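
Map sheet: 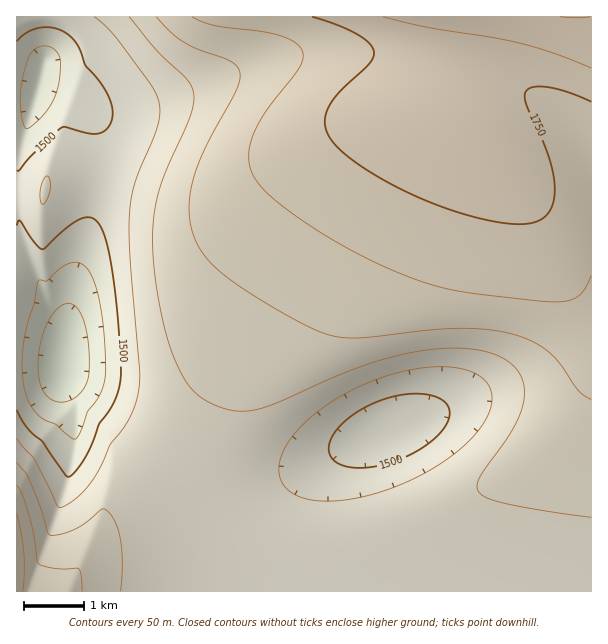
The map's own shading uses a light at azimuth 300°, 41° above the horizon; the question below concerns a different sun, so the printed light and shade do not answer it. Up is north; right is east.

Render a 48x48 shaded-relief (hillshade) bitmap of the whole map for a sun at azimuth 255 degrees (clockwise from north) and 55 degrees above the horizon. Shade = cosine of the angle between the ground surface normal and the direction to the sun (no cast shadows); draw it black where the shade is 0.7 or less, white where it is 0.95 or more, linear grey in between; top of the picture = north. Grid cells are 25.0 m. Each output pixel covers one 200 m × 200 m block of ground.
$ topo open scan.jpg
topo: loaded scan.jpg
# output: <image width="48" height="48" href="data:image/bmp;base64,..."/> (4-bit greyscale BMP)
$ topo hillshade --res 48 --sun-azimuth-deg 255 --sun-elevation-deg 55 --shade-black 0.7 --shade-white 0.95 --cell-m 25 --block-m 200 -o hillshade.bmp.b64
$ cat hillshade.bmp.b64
<image width="48" height="48" href="data:image/bmp;base64,Qk32BAAAAAAAAHYAAAAoAAAAMAAAADAAAAABAAQAAAAAAIAEAAATCwAAEwsAABAAAAAAAAAAAAAAABEREQAiIiIAMzMzAERERABVVVUAZmZmAHd3dwCIiIgAmZmZAKqqqgC7u7sAzMzMAN3d3QDu7u4A////ACRmVEVVZmd3d3d3d3d3d3d3d3d3d3d3dwJWZUVVZmd3d3d3d3d3d3d3d3d3d3d3dwFWZlVWZmd3d3d3d3d3d3d3d3d3d3d3dwA2dlVWZmd3d3d3d3d3eIiId3d3d3d3dwAmd2VmZmd3d3d3d3d3d4iIiId3d3d3dwAVeHZmZnd3d3d3d3d3d4iIiIiHd3d3dwAEeIdmZnd3d3d3d3d3d3iIiIiId3d3dwAEeZh2d3d3d3d2ZmZ3d3eIiIiIiHd3dwADeZh3d3d3d3dmZmZmd3eIiIiIiId3dwADeamHd3d3d3ZmZVZmZ3d4iIiIiIh3dwATaqqHd3d3d3ZmVVVmZ3d4iIiIiIiHdxETarqYh3d3d3ZlVVVWZ3eIiJmZiIiIdxEjarqYiId3d3dmVVVWZ3eIiZmZmYiIiBE0arqZmIiHd3dmVVVWZ3eIiZmZmZiIiAE0erqqmYiIh3d2ZVVWZ3eIiJmqqZmIiAE1eqq6qYiIiHd3ZlVVZneIiJmqqpmYiAE1iru7qZiIiIh3dmZVZmd4iJmqqqmZiAE1irzLupiIiIiHd3ZmZmd3iJmaqqqZiAE2i8zMupiIiIiIh3d2ZmZ3iImaqqqZiAE2m83cupmIiIiIiId3d2Z3eImZmqmZiAE2m83cupmIiIiIiIiHd3d3eIiZmZmZiBE2m83cupmIiIiIiIiIiHd3eIiImZmIiBI2i83cupmIiIiIiIiIiIiIiIiIiIiIhyI2iszMupmIiIiIiIiIiIiIiIiIiIiIdyJGiszMupmIiIiIiIiIiIiIiIiIiIiHdyNWirzMupmIiIiIiIiIiIiIiIiIiIh3djVmebzMuqmIiIiIiIiIiIiIiIiIiId3Zld2eavMuqmYiIiIiIiIiIiIiIiIiId3Znh1eKu7uqmYiIiIiIiIiIiIiIiIiHd3Zpl1aJq7uqmYiIiIiIiIiIiIiIiIiHd2Zap1Z5q7uqmZiIiIiIiIiIiIiIiIiHd2Vbp1Z4mruqmZiIiIiIiIiIiIiIiIh3dmVbp1ZomqqqqZmIiIiIiIiIiIiIiId3dlVbp1VniaqqqZmIiIiIiIiIiIiIiId3ZlVaqGVniaqqqpmYiIiIiIiIiIiIiHd2ZVVZmGVniJqqqpmZiIiIiIiIiIiIh3dmVVVZmGZneJqqqqmZmIiIiIiIiIiId3dmVVVYiXZneJmqqqmZmYiIiIiIiIiHd3ZlVVZniYd3iJmqqqmZmZiIiIiIiIh3d2ZVVWZ1eZh3iJmqqqmZmZmIiIiIiId3dmZVVneEaamIiZmqqqmZmZmIiIiIiHd3ZmZmZ3iDaaqIiZqqqqmZmZmIiIiIh3d2ZmZmd4mTWbqYmaqqqpmZmZmIiIiId3d2Zmd3iJmTWLupmqqqqZmZmZmYiIiIh3d3d3eIiZmTSLupmquqqZmZmZmZmIiIiIh3eIiImZmUWKupqru6qZmIiJmZmZmYiIiIiIiJmZmFaKqpqru7qpmIiJmZmZmZmZiIiIiZmIiGeJmaq7u7qpmIiImZmZmZmZmIiIiIiIiA=="/>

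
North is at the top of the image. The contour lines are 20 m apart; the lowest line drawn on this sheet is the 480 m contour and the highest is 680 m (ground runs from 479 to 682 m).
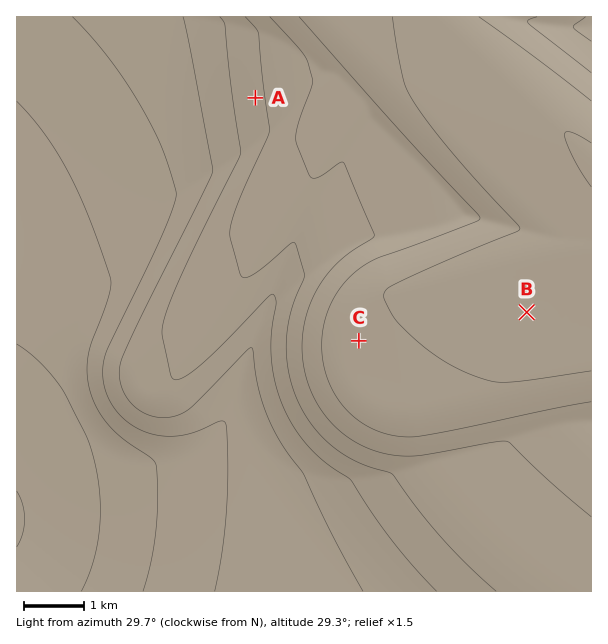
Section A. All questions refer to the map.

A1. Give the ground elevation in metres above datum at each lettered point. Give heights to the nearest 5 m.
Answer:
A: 595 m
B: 665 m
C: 655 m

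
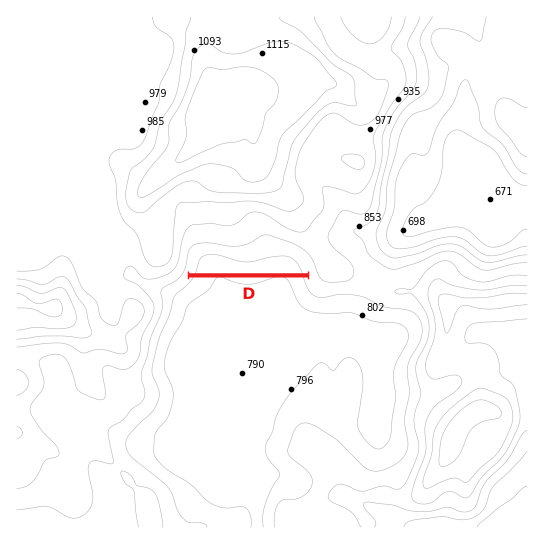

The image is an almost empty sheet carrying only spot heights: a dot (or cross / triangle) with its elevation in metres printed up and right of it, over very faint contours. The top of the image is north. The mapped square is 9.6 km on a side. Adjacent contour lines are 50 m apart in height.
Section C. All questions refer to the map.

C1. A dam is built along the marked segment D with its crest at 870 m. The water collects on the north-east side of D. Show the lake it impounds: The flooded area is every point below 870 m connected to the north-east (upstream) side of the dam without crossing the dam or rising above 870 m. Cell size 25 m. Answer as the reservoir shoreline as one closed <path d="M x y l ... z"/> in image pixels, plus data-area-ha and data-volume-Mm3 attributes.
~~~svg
<path d="M274 248l-12 1-12 6-16 0-20-6-9 0-7 3-3 3-4 18 117 0-3-8-10-12-8-4-12 0-1-1z" data-area-ha="84" data-volume-Mm3="24.63"/>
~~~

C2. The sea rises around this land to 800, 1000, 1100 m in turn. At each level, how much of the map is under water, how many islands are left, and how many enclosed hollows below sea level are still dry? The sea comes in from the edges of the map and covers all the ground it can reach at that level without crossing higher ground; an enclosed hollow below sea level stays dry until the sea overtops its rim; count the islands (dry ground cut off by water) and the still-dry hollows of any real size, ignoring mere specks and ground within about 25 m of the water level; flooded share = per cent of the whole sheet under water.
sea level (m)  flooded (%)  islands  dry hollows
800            23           0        0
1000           80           1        0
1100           93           1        0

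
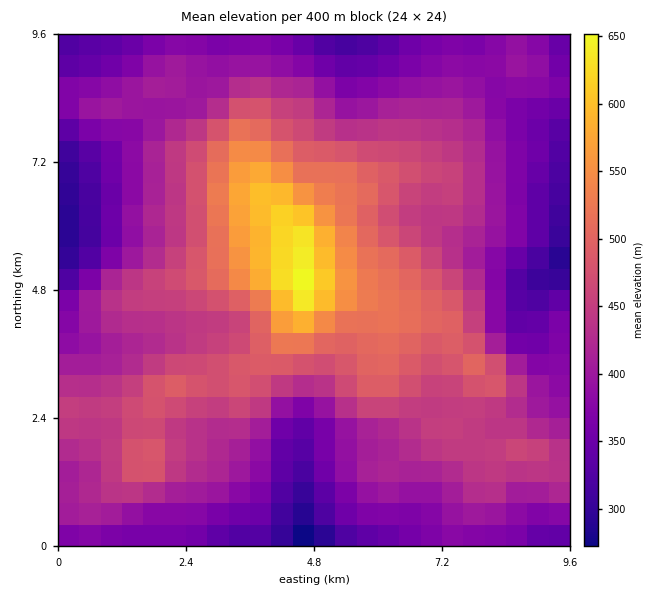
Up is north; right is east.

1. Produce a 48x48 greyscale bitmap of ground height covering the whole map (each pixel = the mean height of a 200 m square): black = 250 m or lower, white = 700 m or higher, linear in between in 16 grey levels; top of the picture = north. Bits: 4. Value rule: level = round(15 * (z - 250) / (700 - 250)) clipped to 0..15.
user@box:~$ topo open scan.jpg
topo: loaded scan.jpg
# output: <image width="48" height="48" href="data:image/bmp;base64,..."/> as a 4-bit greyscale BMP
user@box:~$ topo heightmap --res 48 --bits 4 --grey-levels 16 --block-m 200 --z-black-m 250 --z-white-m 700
<image width="48" height="48" href="data:image/bmp;base64,Qk32BAAAAAAAAHYAAAAoAAAAMAAAADAAAAABAAQAAAAAAIAEAAATCwAAEwsAABAAAAAAAAAAAAAAABEREQAiIiIAMzMzAERERABVVVUAZmZmAHd3dwCIiIgAmZmZAKqqqgC7u7sAzMzMAN3d3QDu7u4A////AEREREREREMzIiIhEBEiMzM0REREREQzM0RUREREREQzMzMhERIzMzNEREVEREQzM1VVVURERERDMzMiESM0RERERFVVVURERFZmZVVUREREREMyEiM0RERERFVVVVREVVZmZmZVVVVVREQyIiM0RVVURVVmZlVVVVVmZ3d2ZVVVVEQyIjNEVVVVVVZmZmVWZlVWZ3iHZmZlVUQyIjRFVWZVVWZmdmZmZlVmZ3iIdmZmVVQzIzRFVmZmZmZmd3d3ZmZmZ3iIdmZmVVQzIzRVVWZmZmZ3d3d3ZmZmZ3iHdmZmVVQzMzRFVVZmZ3d3d3d3ZmZmZ3d3dmZmZlVDMzRFVVZmd3d2Z3dmZXd2Z3d3dmZmZmVDM0RVZmZmd3d2ZmZlVXd3d3d3d3Zmd3ZUNEVWZ3dmZ3d3ZmZVVXd2d3eIh3d3d3ZVRFZnd3d3d3d3d2ZVVWZmZ3eIiId3iHdmZWZ3iIh3d3d3h3ZVVGZmZmd4iIh4iId3dmd4iIiHd3eIiHZVVFZVVmZ3eHd4iIiId3d4iIiId3iJh2VERFVVVWZmd3d3iIiIiIiIiIiIh4iIhlRERFVVVWZmZnd3eIiZmYiIiZmIiIiIZUQ0RERVVmZmZmd3d4maqZiImZmYiIiHVEM0RERVZmZmZmZnd4mruqmZmZmZiIiGVDMzRERVZmZmZnd3d4mrzLqZmZmZmIh2VDMzRERWZmd3d3d3iIm83cuqmZmZiIh2VDMzMzRVZnd3d3eIiZq83cuqmZmZiId2VDIiMzNFZnd3d4iJmqvN7du6mZmYiHdmVDIiIiI0VmZ3d4iZqrzN3cu6mZmYh3dlRDIiISIjRVZmd4iZq7zN3cuqmZmId3ZVRDMiERIjNEVWZ3iZq7vN3cuqmYiId2ZVVEMyIRIiNEVWZ3iJq7vN3cupmIh3dmZlVEQzIRIiNEVWZ3iJq7vN3LupmId3ZmZlVUQzIhIiNEVmZ3iZq7zN3LqZiId3ZmZmVUQzIhIiNEVmZ3iaq7zMy6qZiId3ZndmVUQzIhIiNEVWZ3iau8zMuqmZmId3d3dmVUQzIiIjNEVWZ3iau8y7qpmZmIh3d3dmVUQzIiIjNEVWZ3iaq7u6mZmZmIiHd3dmVUQzIiIjNEVWZ3iZq7upmZmZiIiHd3dmVURDMiIjNEVWZ3iJqqqZiIiIh3d3d3dmVURDMiIzNEVWZ3eJqqmYiIh3d3d3d2ZmVERDMiM0RERVZneImZmId3d2Z3d2ZmZmVERDMzNEVERVVmZ4iZiHd2ZmZmZmZmZlVEQzM0RVVVVVVVVniIh3d2VVVWZmZmZVVERDM0RVVVVVVVVWeId3dmVUVVVVVVVVREREQ0RVVVVVVVVVZ3ZmZlVERFVVVVVVRERERERERFVVVVVVVmZVVVREREREVVVUREVURDMzRERVVVVVVVVVVEQzM0RERFVERFVUQzMzM0RFVVVEVVVERDMzMzNERERERVVUQyMzMzREREREREREQzMiIzM0RERERFVUQyMzMzNEREREREREMyIiIjMzRERERFVEMw=="/>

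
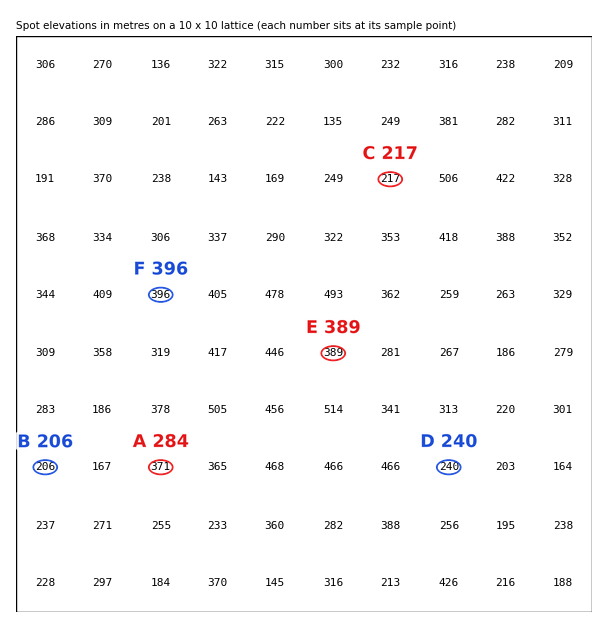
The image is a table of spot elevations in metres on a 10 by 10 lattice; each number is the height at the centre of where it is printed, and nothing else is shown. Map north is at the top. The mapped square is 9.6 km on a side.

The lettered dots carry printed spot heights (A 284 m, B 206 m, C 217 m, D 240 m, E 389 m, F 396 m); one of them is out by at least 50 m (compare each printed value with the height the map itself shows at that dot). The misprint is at A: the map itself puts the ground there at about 371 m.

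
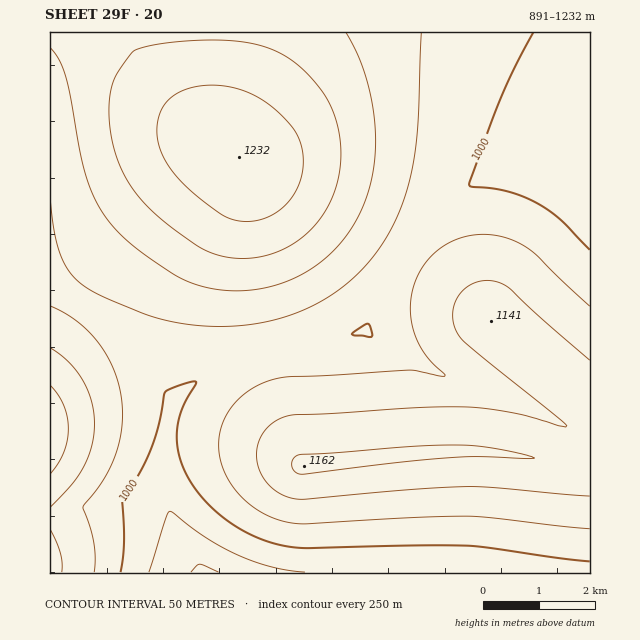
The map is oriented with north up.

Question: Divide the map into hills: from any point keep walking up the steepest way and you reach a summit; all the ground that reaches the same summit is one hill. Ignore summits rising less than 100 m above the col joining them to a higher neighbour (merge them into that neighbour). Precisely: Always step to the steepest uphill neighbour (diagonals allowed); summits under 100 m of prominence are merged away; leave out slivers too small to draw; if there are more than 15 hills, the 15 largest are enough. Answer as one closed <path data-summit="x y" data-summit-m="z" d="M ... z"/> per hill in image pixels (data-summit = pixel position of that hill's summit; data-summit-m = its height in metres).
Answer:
<path data-summit="239 157" data-summit-m="1232" d="M590 32l-540 0 0 261 28 16 29 20 40 39 27 33 20-18 35-20 42-13 40-5 48-13 7 0 12-35 32-56 23-27 16-16 14-10 17-8 15-4 27-2 34 9 34 20z"/><path data-summit="305 465" data-summit-m="1162" d="M522 174l-18 0-24 6-31 18-25 25-35 52-15 32-8 25-7 0-48 13-40 5-42 13-22 11-26 21-7 10-6 19-6 44 0 25 10 27 14 28 16 25 388-1 0-367-13-11-21-11z"/><path data-summit="50 431" data-summit-m="1180" d="M50 294l0 278 151 1-29-53-10-27 2-42 4-27 7-22-28-34-40-39-29-20z"/>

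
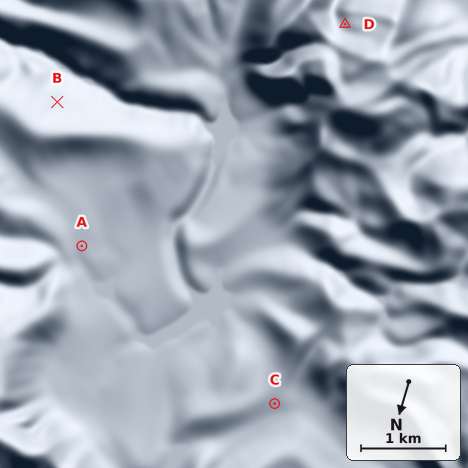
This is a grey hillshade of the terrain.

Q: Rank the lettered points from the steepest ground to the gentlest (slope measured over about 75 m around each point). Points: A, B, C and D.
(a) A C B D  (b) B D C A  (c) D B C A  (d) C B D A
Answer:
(c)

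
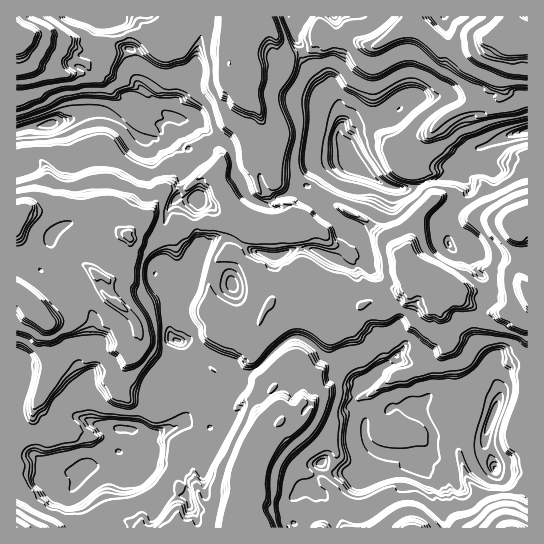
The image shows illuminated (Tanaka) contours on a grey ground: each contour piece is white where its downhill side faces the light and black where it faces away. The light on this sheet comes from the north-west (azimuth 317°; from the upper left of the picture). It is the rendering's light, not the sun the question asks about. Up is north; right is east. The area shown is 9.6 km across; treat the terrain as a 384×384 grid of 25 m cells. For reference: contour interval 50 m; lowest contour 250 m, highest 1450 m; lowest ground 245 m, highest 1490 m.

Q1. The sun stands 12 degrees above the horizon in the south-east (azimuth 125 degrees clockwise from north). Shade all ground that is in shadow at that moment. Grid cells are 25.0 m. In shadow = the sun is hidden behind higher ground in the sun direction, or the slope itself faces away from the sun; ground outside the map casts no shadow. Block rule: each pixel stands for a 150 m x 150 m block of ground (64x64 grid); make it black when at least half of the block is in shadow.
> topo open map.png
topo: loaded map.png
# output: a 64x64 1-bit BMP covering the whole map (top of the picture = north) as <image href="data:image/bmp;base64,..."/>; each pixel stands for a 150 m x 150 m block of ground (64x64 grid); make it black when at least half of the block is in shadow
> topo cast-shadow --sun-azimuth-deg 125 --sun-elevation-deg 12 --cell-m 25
<image width="64" height="64" href="data:image/bmp;base64,Qk0+AgAAAAAAAD4AAAAoAAAAQAAAAEAAAAABAAEAAAAAAAACAAATCwAAEwsAAAIAAAAAAAAA////AAAAAAAgAsDADPnH/nAH58Af/8/+b4f3wCD/n/+Px//gAf///h///+AQ/3/+D///4AD///wH///gAf///gD//+AH///+AH//8Ac///4AD//wAB/+fAAf//AAP/o4AB//+AA/4DgAH//4AH+AeAAf//yAfgB8wAB//gj4APzAAH//IGAA/MAQf//8MAD+4GA///A4AH7g4D//wD4AfuDgH/8AHgB+4Awf+wAHgD7gGA/xgAGIHIA4DwDgAJgMAHgfAGAAIAAAMgMAAAAAAAAgBgAAAIAAgAAOBgAAIBAAAB4GAAAgOQAAHhsAMaB/ACA/OAADAH4AQD84AAcAfgBAPzgAPwD/AMAfAIH/AfwAAA+D4/8f/AAAB4Pw/wf8CAADwAD/j/gMAAPAAP+P/AYMAAAB/x/4ABgAAAP/n/gAABfBx//P/IABn4fX/+f/x/+PjOf/9////IsMA//////j/hwH////////GA////7///+QA/7//P/P//AB/f/8/wf/8AH/////B//wAf/+///3/+AB//Af/+//wAD/8AA/h//AAP/4AAYD/4AA//4AAAE/4ADn/wAAAA/AAAP/AAAAD8AAgP4AAAAPwAGAGAAAAA/AAEAAAAAAD8AAwAAAAAEPwAAAEYAAAA/AGDgDwAA4D8A4fAfgQP4PwDj+D/Bj/4/Aff8f+A=="/>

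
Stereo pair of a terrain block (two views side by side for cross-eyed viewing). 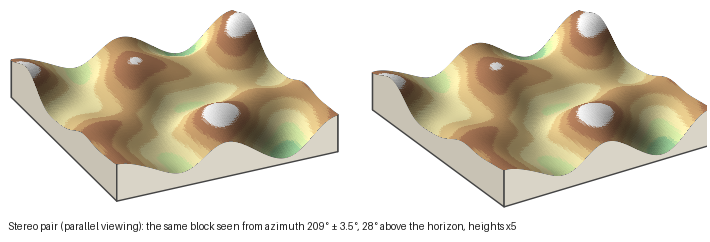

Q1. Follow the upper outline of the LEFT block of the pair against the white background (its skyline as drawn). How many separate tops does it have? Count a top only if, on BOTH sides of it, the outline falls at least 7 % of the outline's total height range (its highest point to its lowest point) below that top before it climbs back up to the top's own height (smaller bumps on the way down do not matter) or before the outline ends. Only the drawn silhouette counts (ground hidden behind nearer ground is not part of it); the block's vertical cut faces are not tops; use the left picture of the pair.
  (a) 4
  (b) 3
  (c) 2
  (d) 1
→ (c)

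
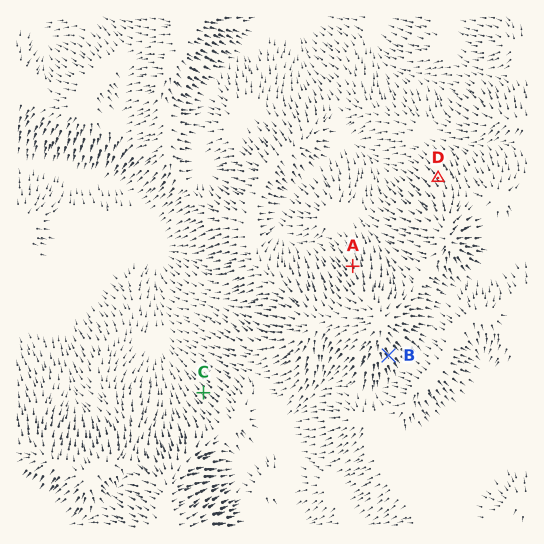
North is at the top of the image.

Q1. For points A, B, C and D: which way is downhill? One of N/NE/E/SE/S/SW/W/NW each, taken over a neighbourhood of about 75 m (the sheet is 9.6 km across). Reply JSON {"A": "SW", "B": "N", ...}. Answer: {"A": "NW", "B": "SE", "C": "NW", "D": "NW"}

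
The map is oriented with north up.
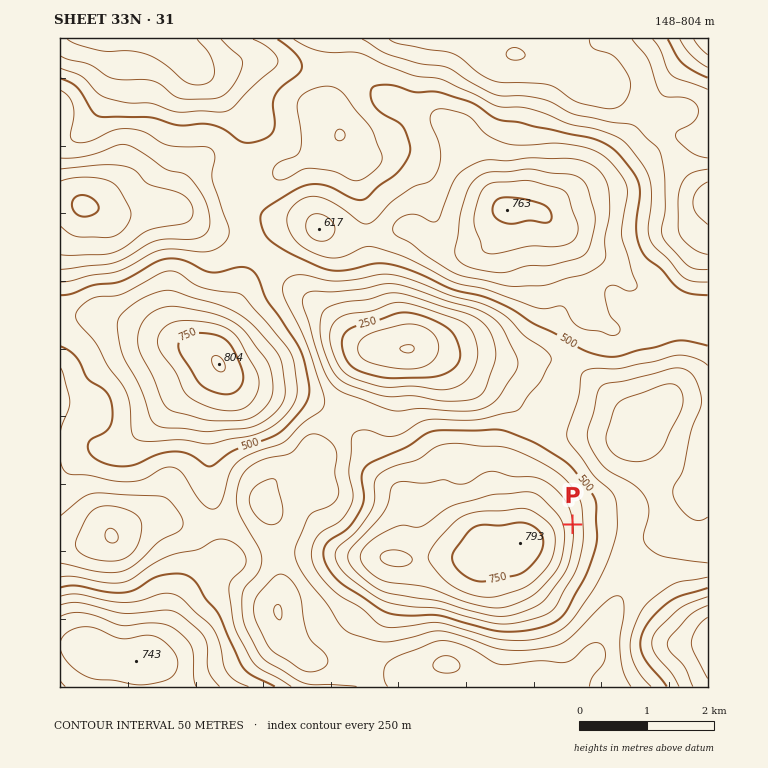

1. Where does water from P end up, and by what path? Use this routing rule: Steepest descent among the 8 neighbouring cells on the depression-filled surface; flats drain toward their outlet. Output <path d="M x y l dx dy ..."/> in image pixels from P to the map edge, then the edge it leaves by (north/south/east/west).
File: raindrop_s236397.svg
<path d="M572 524l87 0 11 12 2 0 9 5 5 0 1 2 4 0 1 2 16 0"/>
exit: east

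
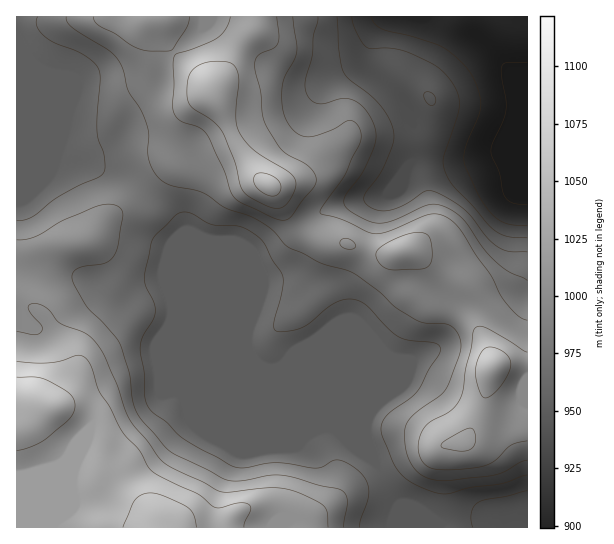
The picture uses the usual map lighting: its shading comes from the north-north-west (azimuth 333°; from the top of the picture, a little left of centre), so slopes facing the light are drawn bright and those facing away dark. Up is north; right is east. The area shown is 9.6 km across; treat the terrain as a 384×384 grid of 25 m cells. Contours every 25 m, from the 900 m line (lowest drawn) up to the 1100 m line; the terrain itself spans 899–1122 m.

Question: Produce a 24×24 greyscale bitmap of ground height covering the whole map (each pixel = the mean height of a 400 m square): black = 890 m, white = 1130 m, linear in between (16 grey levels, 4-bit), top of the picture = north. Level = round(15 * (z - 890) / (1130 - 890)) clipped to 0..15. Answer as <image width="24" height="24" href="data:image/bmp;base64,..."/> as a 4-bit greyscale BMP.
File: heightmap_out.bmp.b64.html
<image width="24" height="24" href="data:image/bmp;base64,Qk2WAQAAAAAAAHYAAAAoAAAAGAAAABgAAAABAAQAAAAAACABAAATCwAAEwsAABAAAAAAAAAAAAAAABEREQAiIiIAMzMzAERERABVVVUAZmZmAHd3dwCIiIgAmZmZAKqqqgC7u7sAzMzMAN3d3QDu7u4A////AMzM3e7cy7uodmZlVczMzd3Lu6qYdmd2ZczMzMuYiIh3domZh9zMzKh3ZmZ2Z5u7qe3My4dmZmZmZ5u7uu7cuXZmZmZmZ4mruu7cuGZmZmZmZnibyszMqGZmZmZmZmeLy6q7l2ZmZmZmZneKuqqpiHZmZndmZ4iaqaqYh3ZmZnd3eJmZmKmYh3ZmZnd4iZmZh5mZiHZmZniZqrqZdomamHZmZ4mamqqXVHiJmHd3iamYd4mFImd4iIiJrMqXVVZTEWZ3d4mazcuYZVUyEWZneJmazKqZdVQxEWZneJmrupiJhlVCEWZniJq8upd4dVVDEWZniZrNuodmVVVCEWZniZrMupdlRVQyEWd4mqqruqhlRDMhEWeJq7uqu6hkMiIhEQ=="/>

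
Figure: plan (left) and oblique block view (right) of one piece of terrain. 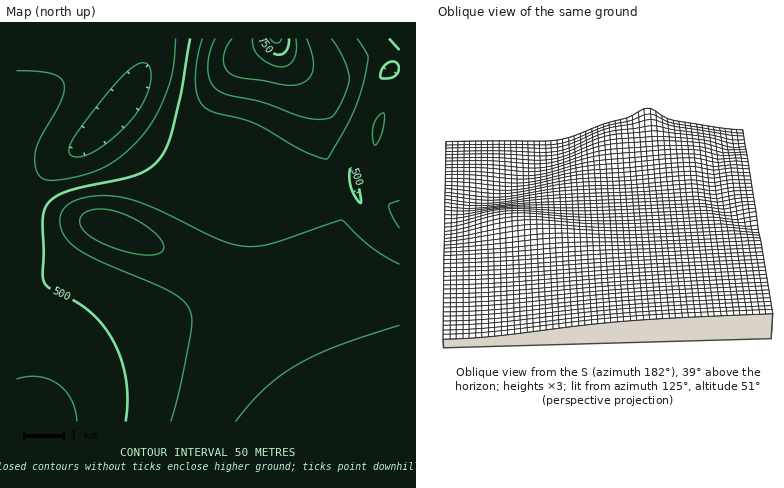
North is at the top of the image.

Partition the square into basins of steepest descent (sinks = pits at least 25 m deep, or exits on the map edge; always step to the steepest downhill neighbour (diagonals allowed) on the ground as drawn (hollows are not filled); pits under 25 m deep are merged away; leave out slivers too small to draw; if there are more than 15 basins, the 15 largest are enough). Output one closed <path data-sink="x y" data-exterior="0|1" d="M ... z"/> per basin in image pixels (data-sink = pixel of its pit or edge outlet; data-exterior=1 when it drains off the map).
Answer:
<path data-sink="118 110" data-exterior="0" d="M276 38l-260 0 0 248 28-6 8-4 16-14 26-34 6-3 12 3 90 40 44 30 21 22 21 28 17 30 21 44 74 0 0-6-9-32-61-186-4-28-3-60-8-20-31-34z"/><path data-sink="26 422" data-exterior="1" d="M104 225l-8 1-8 8-20 28-12 12-12 6-28 6 0 136 310 0-21-44-17-30-21-28-21-22-44-30-42-20z"/><path data-sink="354 186" data-exterior="0" d="M298 69l-1 1 18 20 8 20 3 60 7 40 37 108 30 97 0-197-13-22-10-28-2-26 4-20-39-18z"/><path data-sink="400 38" data-exterior="1" d="M400 38l-123 0 9 20 46 41 47 23-4 20 2 26 10 28 13 21z"/>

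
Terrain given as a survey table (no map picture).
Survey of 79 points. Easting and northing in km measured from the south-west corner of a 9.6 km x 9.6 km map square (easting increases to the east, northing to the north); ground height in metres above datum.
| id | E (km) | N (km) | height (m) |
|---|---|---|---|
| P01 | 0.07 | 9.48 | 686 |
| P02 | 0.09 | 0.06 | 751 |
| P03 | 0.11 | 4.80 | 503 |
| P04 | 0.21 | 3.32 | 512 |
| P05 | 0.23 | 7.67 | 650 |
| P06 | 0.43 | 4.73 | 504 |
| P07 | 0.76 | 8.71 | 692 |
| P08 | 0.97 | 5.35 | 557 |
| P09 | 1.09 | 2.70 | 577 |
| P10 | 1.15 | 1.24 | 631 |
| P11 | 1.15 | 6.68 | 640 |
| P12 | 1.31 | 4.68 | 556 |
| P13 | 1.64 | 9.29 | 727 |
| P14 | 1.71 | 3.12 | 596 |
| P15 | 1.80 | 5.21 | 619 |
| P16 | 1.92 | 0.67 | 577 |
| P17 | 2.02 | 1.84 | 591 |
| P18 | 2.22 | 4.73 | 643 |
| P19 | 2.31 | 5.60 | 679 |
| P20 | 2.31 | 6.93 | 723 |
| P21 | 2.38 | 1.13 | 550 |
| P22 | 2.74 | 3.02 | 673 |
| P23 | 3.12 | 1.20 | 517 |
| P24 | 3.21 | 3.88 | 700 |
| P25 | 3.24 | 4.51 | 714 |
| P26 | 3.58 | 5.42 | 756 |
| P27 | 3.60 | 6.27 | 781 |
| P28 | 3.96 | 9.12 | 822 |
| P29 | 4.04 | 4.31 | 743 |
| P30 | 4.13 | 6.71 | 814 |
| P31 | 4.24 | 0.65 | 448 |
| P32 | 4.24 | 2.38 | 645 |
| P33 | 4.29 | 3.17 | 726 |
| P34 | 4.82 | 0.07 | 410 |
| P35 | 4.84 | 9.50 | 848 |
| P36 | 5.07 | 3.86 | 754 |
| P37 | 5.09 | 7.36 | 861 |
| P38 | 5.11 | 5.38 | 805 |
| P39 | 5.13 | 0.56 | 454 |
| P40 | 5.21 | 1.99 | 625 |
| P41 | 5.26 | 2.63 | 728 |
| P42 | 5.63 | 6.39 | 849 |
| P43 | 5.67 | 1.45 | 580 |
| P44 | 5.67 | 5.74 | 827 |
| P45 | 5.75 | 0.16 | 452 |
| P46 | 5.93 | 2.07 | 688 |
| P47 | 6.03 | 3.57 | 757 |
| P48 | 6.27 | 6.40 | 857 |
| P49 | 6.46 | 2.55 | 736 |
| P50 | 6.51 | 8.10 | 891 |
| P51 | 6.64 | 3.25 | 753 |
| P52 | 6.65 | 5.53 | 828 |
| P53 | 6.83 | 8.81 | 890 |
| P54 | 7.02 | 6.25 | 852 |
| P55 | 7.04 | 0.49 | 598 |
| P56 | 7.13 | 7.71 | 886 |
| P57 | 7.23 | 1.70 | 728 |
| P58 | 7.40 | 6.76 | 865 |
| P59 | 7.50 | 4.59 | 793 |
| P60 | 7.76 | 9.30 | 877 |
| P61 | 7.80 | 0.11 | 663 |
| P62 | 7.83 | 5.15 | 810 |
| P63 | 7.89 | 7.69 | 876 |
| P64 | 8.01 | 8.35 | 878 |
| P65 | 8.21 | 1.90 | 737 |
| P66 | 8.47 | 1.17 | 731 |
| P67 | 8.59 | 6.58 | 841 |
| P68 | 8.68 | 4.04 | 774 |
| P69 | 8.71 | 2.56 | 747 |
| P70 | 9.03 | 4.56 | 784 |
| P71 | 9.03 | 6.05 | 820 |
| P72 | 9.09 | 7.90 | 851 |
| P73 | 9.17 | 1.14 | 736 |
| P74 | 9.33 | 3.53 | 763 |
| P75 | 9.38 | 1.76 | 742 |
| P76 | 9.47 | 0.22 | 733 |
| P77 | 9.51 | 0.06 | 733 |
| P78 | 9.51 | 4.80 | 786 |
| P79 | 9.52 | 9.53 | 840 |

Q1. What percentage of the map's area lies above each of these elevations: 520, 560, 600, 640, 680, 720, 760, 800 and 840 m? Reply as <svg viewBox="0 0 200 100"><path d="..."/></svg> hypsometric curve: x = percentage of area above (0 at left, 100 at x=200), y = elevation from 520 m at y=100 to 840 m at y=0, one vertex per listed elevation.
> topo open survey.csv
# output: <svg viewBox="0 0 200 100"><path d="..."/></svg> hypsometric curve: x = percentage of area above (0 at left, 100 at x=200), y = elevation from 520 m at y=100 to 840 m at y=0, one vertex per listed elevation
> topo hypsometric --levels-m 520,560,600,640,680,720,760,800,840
<svg viewBox="0 0 200 100"><path d="M187 100l-10-12-12-13-14-13-14-12-17-12-37-13-25-13-22-12"/></svg>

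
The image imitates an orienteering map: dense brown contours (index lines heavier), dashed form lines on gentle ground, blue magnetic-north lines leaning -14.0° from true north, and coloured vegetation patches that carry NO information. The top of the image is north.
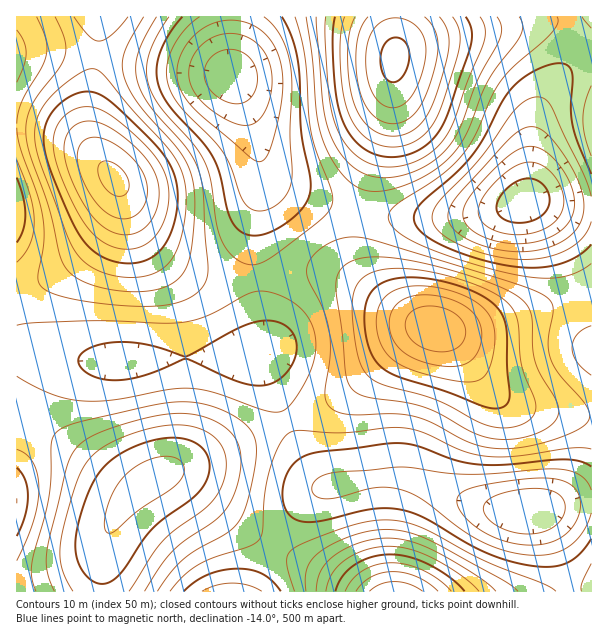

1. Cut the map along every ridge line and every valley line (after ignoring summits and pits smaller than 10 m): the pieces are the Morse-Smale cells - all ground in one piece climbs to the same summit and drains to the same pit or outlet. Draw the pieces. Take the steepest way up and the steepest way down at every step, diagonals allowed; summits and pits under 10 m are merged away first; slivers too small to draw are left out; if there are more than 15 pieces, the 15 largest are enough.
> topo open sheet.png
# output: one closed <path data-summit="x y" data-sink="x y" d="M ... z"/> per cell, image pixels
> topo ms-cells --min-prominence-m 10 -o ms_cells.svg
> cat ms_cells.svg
<path data-summit="114 179" data-sink="231 75" d="M230 16l-129 0-11 79-2 28 3 18 6 15 19 26 20 39 14 19 15 16 27 16 20 6 30 2 12-2-1-50 9-45 0-15-6-28-12-38-14-27z"/><path data-summit="395 59" data-sink="524 201" d="M591 16l-195 0 0 41-5 45-5 21-20 62-6 27 30 5 66 0 41-6 27-9 5-10 3-52 8-33 10-18 16-19 13-9 13-2z"/><path data-summit="435 327" data-sink="528 510" d="M437 328l-11 0-15 8-61 54-21 13-43 19 15 33 15 24 5 5 8 3 46-9 27 0 27 8 48 19 29 6 28 0 32-7 25-2 1-85-62-8-26-9-18-17-29-39-10-10z"/><path data-summit="395 591" data-sink="528 510" d="M402 478l-37 2-33 6-15 6-21 20-22 34 85 46 233-1-1-89-25 2-32 7-28 0-29-6-48-19z"/><path data-summit="395 59" data-sink="231 75" d="M395 16l-165 1 0 58 14 27 10 32 10 37 8 10 36 17 52 14 6-27 20-62 5-21 5-45z"/><path data-summit="152 479" data-sink="260 354" d="M30 352l-14 1 0 66 17 5 23 12 60 46 13 8 11-3 18-12 52-19 76-34-26-68-12 2-164 5z"/><path data-summit="114 179" data-sink="260 354" d="M119 187l-1 14-3 9-7 15-14 18-13 13-24 18-19 10-22 7 0 60 68 10 53 0 24-3 97-3 4-4 2-10-8-62-44-1-20-6-21-12-26-26z"/><path data-summit="435 327" data-sink="524 201" d="M534 200l-7 0-30 11-41 6-66 0-30-5-2 3-3 25 3 21 12 21 23 24 17 12 15 7 25 6 12 0 30-6 98-31 2-3 0-81z"/><path data-summit="435 327" data-sink="260 354" d="M326 272l-35 0-33 5-2 2 8 62-4 15 27 65 27-11 22-12 21-14 54-48 11-6 11-3-31-13-48-31z"/><path data-summit="152 479" data-sink="231 591" d="M173 474l-11 0-15 7-12 9-15 19-16 34-2 48 150 1 22-46-35-22-45-38z"/><path data-summit="152 479" data-sink="17 501" d="M20 420l-4 0 0 171 85 1 2-41 3-14 14-28 14-18-18-9-60-46-23-12z"/><path data-summit="114 179" data-sink="17 210" d="M29 126l-13 0 1 164 13-2 20-10 31-22 21-22 16-33 0-15-3-6-25-29-25-17z"/><path data-summit="435 327" data-sink="591 351" d="M591 292l-99 33-30 6-22-1 17 14 29 39 18 17 26 9 61 7z"/><path data-summit="152 479" data-sink="528 510" d="M287 422l-123 51 9 1 10 4 56 46 27 18 9 4 27-42 10-10 16-8-7-2-13-16z"/><path data-summit="114 179" data-sink="17 57" d="M99 16l-83 1 0 108 23 2 26 7 16 10 18 18 1-3-9-18-3-18 2-28 10-68z"/>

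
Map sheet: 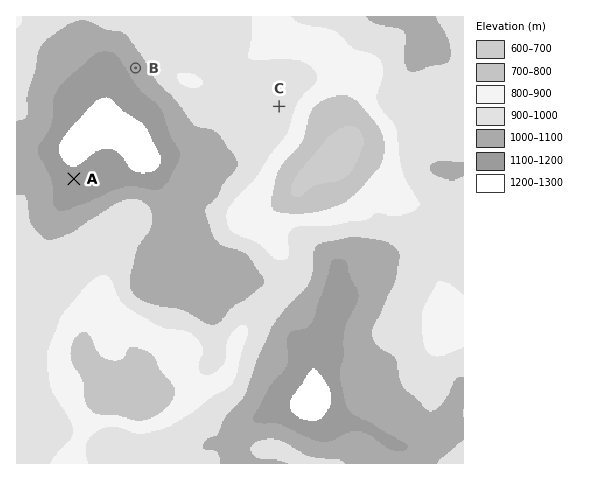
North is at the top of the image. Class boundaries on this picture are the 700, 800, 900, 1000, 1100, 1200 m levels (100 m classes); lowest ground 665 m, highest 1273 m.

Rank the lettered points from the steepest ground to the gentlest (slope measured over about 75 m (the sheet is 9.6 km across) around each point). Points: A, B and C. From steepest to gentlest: B A C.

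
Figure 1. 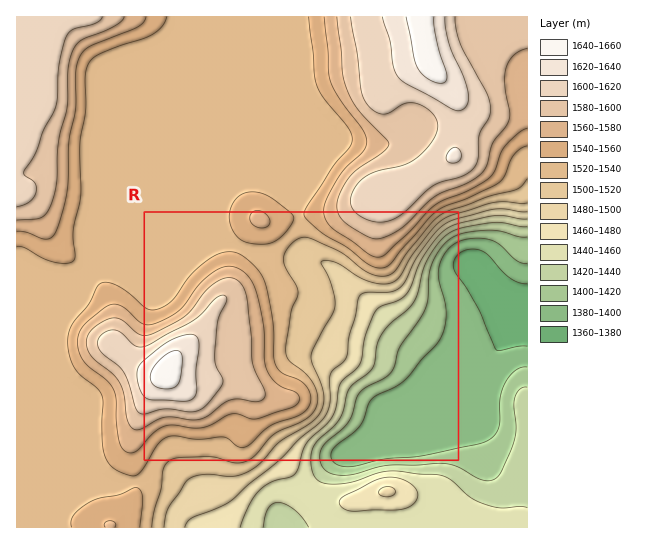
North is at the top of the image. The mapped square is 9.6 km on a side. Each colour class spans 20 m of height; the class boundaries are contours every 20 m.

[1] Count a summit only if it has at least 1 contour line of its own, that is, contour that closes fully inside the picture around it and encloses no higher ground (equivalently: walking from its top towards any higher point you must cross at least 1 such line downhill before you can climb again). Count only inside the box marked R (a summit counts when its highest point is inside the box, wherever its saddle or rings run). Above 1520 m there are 2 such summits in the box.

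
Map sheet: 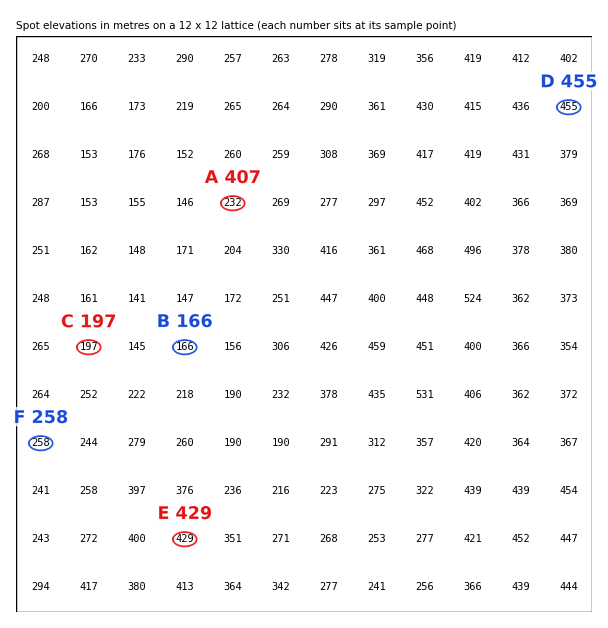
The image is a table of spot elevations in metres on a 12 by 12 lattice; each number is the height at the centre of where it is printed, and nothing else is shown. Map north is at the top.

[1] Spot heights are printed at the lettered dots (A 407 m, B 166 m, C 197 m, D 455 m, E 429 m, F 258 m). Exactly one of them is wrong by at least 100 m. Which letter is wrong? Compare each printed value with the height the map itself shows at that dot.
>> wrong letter A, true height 232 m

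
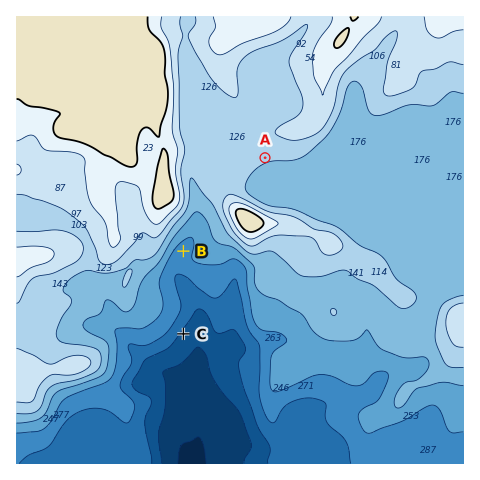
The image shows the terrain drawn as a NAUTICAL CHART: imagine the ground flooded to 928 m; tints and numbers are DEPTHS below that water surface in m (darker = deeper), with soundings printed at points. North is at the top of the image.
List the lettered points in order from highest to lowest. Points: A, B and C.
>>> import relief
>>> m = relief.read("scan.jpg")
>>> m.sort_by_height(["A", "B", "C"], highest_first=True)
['A', 'B', 'C']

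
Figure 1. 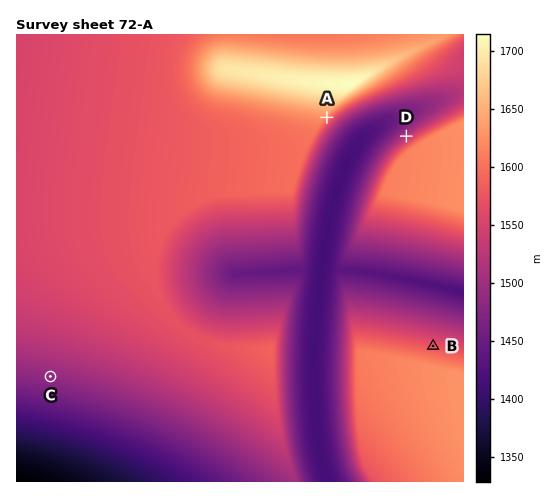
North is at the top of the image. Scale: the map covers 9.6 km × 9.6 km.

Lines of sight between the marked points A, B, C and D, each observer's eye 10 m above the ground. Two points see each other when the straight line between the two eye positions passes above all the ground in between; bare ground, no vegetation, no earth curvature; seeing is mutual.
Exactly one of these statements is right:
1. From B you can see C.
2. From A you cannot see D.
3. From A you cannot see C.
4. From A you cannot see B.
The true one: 3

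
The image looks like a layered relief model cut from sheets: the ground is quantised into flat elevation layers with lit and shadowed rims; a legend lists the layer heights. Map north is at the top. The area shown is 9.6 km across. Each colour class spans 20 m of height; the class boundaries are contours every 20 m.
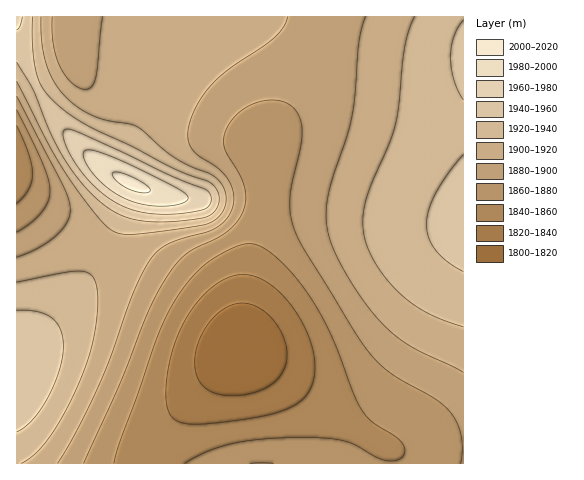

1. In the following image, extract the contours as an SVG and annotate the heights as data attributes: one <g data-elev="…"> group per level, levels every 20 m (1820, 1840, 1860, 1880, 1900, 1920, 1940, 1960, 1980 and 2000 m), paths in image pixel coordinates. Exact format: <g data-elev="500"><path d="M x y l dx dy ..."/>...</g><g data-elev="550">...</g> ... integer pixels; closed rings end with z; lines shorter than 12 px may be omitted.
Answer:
<g data-elev="1820"><path d="M221 395l-15-6-8-11-3-16 3-19 10-19 14-14 15-6 15 1 16 9 12 16 7 19 0 9-2 9-8 13-15 10-20 5z"/></g><g data-elev="1840"><path d="M187 424l-9-3-6-4-4-8-2-12 1-19 3-20 6-18 7-17 18-25 10-10 11-7 10-5 10-2 10 2 11 4 13 9 11 11 11 15 9 18 6 16 2 15-1 14-4 12-5 7-8 7-23 9-50 9-23 2z"/></g><g data-elev="1860"><path d="M114 463l6-21 37-105 10-22 11-20 18-22 18-15 27-13 8-1 8 1 10 5 13 11 26 30 13 20 11 22 23 59 8 16 11 14 28 18 4 6 1 7-2 4-5 3-10 1-12-4-22-13-13-4-26-2-36 0-29 2-23 5-23 8-19 10"/><path d="M17 125l12 29 4 20-4 15-12 15"/></g><g data-elev="1880"><path d="M84 463l36-80 29-72 17-33 9-13 9-9 10-7 32-17 10-9 7-10 3-12-1-12-5-14-16-28 0-9 3-11 8-10 10-9 13-6 14-2 12 2 8 4 6 8 3 10 0 19-9 42-2 17 2 20 8 20 55 90 18 25 20 18 46 27 13 12 6 11 3 12 1 14-1 12"/><path d="M274 463l-24 0"/><path d="M17 110l26 55 5 14 2 11-2 11-7 12-10 10-14 9"/></g><g data-elev="1900"><path d="M57 463l18-29 22-44 13-33 23-64 17-34 9-9 10-7 38-11 9-4 9-8 7-10 2-15-6-15-11-12-20-14-8-10-1-7 1-10 7-21 11-16 13-14 46-31 11-10 7-9 4-9"/><path d="M17 96l46 90 6 14 1 10-3 13-12 14-16 11-22 9"/><path d="M103 17l-7 60-4 10-7 2-7-1-7-5-11-17-7-23-1-26"/><path d="M366 17l-7 25-4 54-4 23-19 61-4 19-2 19 3 19 8 20 14 26 17 24 16 18 13 12 14 9 52 26"/></g><g data-elev="1920"><path d="M21 463l13-8 13-15 14-21 14-27 10-25 7-23 5-24 1-22-1-11-3-8-4-5-6-2-17 0-50 10"/><path d="M17 81l30 60 17 30 30 41 17 18 9 4 11 0 58-7 21-4 7-5 5-5 4-10 0-9-4-9-7-8-40-19-38-32-8-2-23-4-12-4-16-8-14-12-11-15-7-19-4-21-1-24"/><path d="M414 17l-5 14-4 17-6 57-3 19-6 19-23 54-4 19 1 16 4 16 7 15 11 16 13 14 13 11 15 9 36 14"/></g><g data-elev="1940"><path d="M17 432l8-5 8-8 15-22 12-28 3-23-3-17-8-11-14-6-21-2"/><path d="M463 155l-15 18-13 21-6 16-2 14 2 13 6 13 12 12 16 10"/><path d="M17 62l16 28 17 43 14 26 20 27 21 20 12 7 10 5 26 4 23-1 26-3 8-3 5-5 4-7 0-8-3-7-6-5-34-14-44-23-42-19-22-14-17-15-11-14-4-14-3-24 0-29"/><path d="M463 20l-9 16-3 21 3 23 9 20"/></g><g data-elev="1960"><path d="M153 214l25 0 25-4 7-6 1-8-3-4-4-3-33-13-93-44-9-3-5 1-1 8 7 16 11 18 14 15 14 11 14 8 14 5z"/><path d="M17 30l3-4 2-9"/></g><g data-elev="1980"><path d="M150 206l15 0 13-1 8-3 2-5-2-3-9-6-54-27-28-10-7-1-4 1-1 6 5 9 7 10 11 11 21 13z"/></g><g data-elev="2000"><path d="M142 193l6-1 2-3-6-6-13-7-13-4-5 1 1 5 7 7 11 5z"/></g>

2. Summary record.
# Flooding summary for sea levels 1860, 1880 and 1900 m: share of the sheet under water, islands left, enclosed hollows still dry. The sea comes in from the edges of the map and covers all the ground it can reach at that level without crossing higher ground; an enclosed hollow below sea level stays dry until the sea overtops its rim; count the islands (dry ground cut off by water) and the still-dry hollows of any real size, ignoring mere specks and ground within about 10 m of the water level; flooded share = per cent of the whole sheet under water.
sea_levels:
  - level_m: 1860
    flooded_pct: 18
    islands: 0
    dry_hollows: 0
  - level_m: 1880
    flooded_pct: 33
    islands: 0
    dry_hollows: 0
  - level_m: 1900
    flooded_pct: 51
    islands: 0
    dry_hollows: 0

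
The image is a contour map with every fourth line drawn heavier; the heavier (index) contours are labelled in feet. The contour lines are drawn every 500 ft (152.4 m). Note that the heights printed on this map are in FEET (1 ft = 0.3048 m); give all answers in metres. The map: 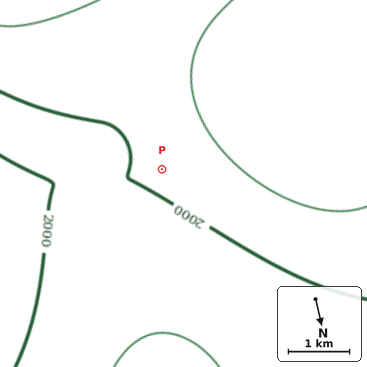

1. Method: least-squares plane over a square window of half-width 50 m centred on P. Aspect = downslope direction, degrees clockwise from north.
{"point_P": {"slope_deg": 6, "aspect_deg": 53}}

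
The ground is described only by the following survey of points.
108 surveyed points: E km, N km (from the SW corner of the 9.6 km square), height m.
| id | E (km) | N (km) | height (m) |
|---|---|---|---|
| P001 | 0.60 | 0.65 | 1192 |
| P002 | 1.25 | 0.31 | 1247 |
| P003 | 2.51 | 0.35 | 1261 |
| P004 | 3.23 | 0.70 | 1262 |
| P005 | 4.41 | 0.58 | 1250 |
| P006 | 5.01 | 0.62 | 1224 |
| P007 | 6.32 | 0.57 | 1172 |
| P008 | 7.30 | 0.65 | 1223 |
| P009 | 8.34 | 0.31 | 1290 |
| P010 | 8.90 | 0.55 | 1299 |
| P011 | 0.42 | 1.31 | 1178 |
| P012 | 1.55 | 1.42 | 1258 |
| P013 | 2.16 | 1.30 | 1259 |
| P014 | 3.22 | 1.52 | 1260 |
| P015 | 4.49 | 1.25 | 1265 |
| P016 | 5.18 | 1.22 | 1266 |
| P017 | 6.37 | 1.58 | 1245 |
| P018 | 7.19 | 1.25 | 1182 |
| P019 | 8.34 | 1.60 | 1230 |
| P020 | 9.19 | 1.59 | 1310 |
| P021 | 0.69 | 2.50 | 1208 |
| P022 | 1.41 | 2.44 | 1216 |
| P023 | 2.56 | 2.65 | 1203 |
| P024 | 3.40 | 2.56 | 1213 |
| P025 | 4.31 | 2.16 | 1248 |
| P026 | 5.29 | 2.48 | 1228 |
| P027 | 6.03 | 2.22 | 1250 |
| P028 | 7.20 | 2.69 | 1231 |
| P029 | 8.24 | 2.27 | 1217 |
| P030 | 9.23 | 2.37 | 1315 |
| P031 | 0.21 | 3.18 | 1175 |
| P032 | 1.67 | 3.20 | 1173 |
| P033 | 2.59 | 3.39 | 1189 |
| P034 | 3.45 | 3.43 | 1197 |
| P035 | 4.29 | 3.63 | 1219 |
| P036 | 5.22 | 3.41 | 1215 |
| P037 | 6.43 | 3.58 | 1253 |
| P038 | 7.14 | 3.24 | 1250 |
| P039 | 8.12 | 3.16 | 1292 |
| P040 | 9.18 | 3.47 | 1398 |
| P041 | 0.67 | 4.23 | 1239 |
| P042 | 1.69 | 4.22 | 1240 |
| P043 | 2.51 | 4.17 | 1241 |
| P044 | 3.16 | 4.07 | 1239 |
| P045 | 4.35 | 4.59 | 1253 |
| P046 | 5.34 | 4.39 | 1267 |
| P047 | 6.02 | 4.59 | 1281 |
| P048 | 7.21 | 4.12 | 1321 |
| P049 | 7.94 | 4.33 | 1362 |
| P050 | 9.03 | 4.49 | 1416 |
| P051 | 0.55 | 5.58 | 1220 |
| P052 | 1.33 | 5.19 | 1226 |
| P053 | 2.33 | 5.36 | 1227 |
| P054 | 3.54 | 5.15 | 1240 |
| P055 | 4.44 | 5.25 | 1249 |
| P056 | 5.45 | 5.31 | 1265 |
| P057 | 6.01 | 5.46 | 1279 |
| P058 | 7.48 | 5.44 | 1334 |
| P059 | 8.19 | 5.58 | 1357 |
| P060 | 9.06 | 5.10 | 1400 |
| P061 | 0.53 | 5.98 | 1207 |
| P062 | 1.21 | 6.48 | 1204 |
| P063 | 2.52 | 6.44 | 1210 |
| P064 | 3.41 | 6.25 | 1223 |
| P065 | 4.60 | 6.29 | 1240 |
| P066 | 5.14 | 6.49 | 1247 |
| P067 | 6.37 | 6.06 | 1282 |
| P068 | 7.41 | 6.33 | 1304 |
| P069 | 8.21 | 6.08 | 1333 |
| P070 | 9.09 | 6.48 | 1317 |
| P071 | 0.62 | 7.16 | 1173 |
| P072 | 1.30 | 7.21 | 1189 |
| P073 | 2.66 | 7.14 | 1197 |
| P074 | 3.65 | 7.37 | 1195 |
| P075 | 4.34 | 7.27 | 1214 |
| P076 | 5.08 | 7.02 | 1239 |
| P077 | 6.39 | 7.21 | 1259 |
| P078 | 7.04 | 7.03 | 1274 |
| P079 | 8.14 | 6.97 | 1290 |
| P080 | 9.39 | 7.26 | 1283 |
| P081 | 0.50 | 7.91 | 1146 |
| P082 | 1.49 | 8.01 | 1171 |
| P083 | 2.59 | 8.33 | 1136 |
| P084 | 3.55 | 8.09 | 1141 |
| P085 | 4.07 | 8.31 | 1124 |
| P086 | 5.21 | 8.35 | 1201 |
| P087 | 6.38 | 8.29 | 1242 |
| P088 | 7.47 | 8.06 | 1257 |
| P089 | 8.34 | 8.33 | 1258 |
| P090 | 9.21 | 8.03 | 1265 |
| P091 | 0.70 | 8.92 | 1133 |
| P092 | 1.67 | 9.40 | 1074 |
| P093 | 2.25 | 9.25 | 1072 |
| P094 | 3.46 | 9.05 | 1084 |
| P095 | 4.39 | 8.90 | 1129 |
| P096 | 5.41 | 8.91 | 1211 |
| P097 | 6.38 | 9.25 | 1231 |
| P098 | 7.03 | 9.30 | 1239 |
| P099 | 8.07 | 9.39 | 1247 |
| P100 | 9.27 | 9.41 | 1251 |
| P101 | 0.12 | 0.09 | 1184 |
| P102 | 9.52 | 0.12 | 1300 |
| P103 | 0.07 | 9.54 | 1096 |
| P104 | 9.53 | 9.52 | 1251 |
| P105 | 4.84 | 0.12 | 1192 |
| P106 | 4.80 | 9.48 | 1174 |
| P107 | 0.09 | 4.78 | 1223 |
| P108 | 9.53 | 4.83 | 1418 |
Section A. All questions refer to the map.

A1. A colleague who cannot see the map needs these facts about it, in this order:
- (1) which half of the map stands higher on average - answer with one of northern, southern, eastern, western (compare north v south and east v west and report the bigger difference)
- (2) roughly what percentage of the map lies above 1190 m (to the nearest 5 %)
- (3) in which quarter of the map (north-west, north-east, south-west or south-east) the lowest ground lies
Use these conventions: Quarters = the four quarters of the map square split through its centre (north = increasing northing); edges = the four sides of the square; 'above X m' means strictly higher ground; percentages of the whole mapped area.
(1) On average the eastern half of the map is the higher ground.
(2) Ground above 1190 m makes up about 80 % of the sheet.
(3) The lowest point lies in the north-west quarter of the map.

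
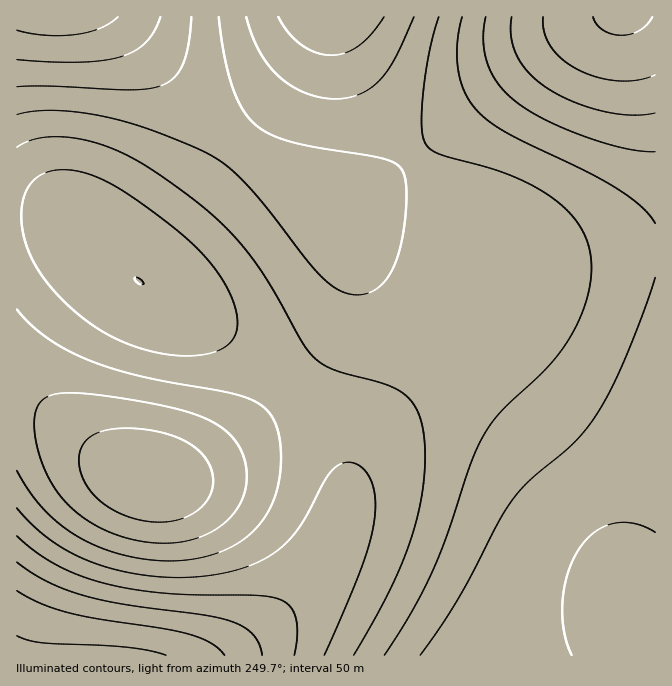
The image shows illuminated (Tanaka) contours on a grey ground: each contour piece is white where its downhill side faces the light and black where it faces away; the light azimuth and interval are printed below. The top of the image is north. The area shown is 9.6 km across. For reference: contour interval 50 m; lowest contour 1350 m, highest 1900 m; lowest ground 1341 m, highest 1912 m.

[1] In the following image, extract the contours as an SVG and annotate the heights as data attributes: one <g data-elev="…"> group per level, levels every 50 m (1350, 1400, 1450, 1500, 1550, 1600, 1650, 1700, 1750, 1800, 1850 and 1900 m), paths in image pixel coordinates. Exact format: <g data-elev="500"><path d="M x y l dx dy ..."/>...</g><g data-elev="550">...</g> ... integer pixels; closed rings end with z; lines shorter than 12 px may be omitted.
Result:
<g data-elev="1350"><path d="M652 17l-5 8-7 5-8 4-10 1-10-1-9-4-6-5-4-8"/></g><g data-elev="1400"><path d="M655 75l-16 5-20 1-20-3-20-8-16-10-12-13-7-15-1-15"/></g><g data-elev="1450"><path d="M655 113l-23 2-28-4-30-9-27-14-19-15-11-17-6-19 1-20"/><path d="M118 17l-18 11-25 7-30 0-28-5"/></g><g data-elev="1500"><path d="M655 152l-31-4-40-12-40-17-29-18-17-18-11-20-4-23 3-23"/><path d="M160 17l-6 15-9 11-11 9-14 5-18 4-24 1-61-2"/></g><g data-elev="1550"><path d="M420 655l37-55 41-78 14-21 18-21 45-38 12-14 12-17 13-23 14-31 18-45 11-34"/><path d="M655 532l-20-8-11-2-10 1-10 4-9 5-8 7-8 9-11 26-6 28 2 28 8 25"/><path d="M152 522l-18-4-19-7-15-10-11-13-8-15-2-15 3-11 8-10 10-5 15-3 19-1 20 3 17 4 14 6 12 8 9 9 6 12 1 12-2 11-6 10-10 9-13 7-15 3z"/><path d="M655 223l-13-16-25-19-30-16-79-39-18-11-13-12-12-18-7-22-1-27 5-26"/><path d="M191 17l-2 27-6 19-8 14-13 8-13 4-17 1-82-4-33 1"/></g><g data-elev="1600"><path d="M384 655l29-45 20-40 15-36 22-69 12-27 17-25 46-43 20-25 10-17 7-16 6-19 3-16 0-22-6-20-11-18-16-15-18-12-22-12-26-9-52-15-8-4-7-7-2-8-1-10 1-33 7-42 9-33"/><path d="M145 542l-27-6-24-12-22-16-16-18-14-27-7-28-1-13 2-10 3-9 5-5 14-4 22-1 42 5 46 9 24 6 18 8 15 9 11 12 9 18 2 20-5 20-11 17-17 13-20 9-24 4z"/><path d="M219 17l5 38 8 32 11 23 13 15 14 9 17 7 27 6 69 11 12 5 7 7 4 12 0 16-1 24-4 23-5 15-6 14-7 9-9 8-10 3-12 0-12-3-12-8-18-19-43-56-22-25-20-18-21-13-57-24-47-12-25-4-21-2-20 1-17 4"/></g><g data-elev="1650"><path d="M354 655l25-43 17-35 13-32 9-31 6-34 1-32-4-26-7-18-9-9-11-7-16-6-43-12-11-5-9-6-13-17-38-67-25-33-17-18-18-17-52-37-20-12-18-9-19-6-18-5-19-1-16 1-14 3-11 6"/><path d="M17 309l14 16 17 14 20 12 25 11 52 15 89 17 23 8 10 8 8 12 4 15 2 20-2 21-5 20-8 17-12 15-14 12-18 9-20 6-23 4-25-1-26-4-24-7-23-11-19-12-17-16-15-18-13-21"/><path d="M246 17l6 18 7 15 8 13 11 13 14 10 13 7 15 4 15 2 13-1 12-4 10-6 10-8 15-22 19-41"/></g><g data-elev="1700"><path d="M324 655l36-84 8-24 6-22 1-22-2-16-6-14-10-9-7-2-6 1-12 8-8 12-24 44-11 13-12 11-13 8-17 8-18 5-20 4-27 2-28-2-30-5-27-7-23-10-21-12-19-15-17-19"/><path d="M173 355l22 1 19-4 13-7 8-10 2-13-3-17-7-18-14-20-17-20-23-20-39-29-27-16-20-9-20-3-17 1-13 7-8 7-5 12-2 11 0 15 2 15 5 15 8 15 10 14 26 28 31 22 33 15z"/><path d="M278 17l10 16 14 12 15 8 15 2 13-2 13-7 14-13 12-16"/></g><g data-elev="1750"><path d="M294 655l3-20-1-17-6-11-10-7-23-5-93-2-29-3-27-6-26-8-24-10-21-13-20-17"/><path d="M138 283l4 2 2-2-4-4-5-2 0 3z"/></g><g data-elev="1800"><path d="M262 655l-3-11-5-9-9-7-11-6-25-6-82-11-42-9-37-14-16-9-15-11"/></g><g data-elev="1850"><path d="M225 655l-13-11-20-9-25-6-67-10-30-6-28-9-25-13"/></g><g data-elev="1900"><path d="M166 655l-19-5-23-3-84-4-13-3-10-4"/></g>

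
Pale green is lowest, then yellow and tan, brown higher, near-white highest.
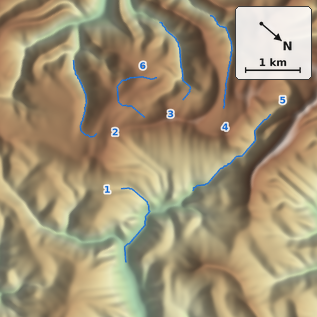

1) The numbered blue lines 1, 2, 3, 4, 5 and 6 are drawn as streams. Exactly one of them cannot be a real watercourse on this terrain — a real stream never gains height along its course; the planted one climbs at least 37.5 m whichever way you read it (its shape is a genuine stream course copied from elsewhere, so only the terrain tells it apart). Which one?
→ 6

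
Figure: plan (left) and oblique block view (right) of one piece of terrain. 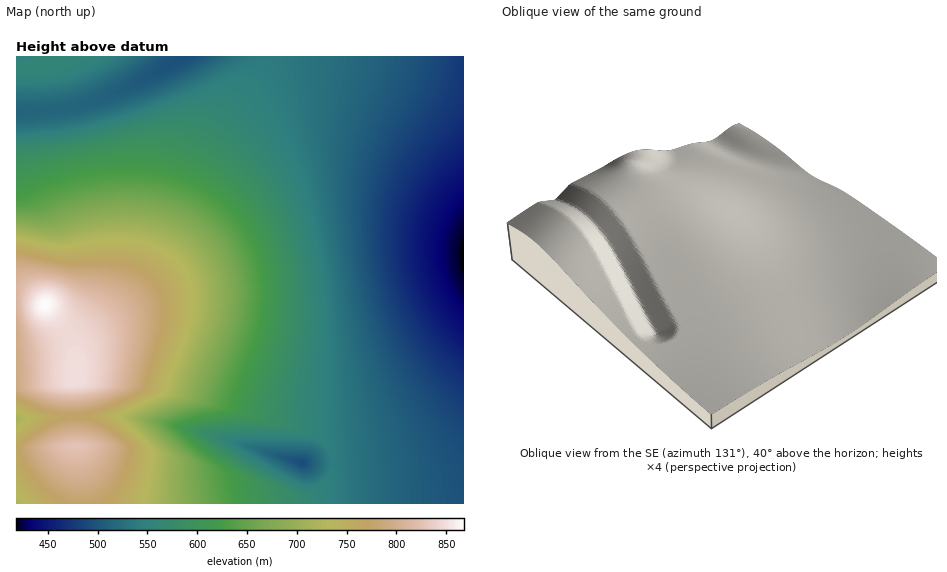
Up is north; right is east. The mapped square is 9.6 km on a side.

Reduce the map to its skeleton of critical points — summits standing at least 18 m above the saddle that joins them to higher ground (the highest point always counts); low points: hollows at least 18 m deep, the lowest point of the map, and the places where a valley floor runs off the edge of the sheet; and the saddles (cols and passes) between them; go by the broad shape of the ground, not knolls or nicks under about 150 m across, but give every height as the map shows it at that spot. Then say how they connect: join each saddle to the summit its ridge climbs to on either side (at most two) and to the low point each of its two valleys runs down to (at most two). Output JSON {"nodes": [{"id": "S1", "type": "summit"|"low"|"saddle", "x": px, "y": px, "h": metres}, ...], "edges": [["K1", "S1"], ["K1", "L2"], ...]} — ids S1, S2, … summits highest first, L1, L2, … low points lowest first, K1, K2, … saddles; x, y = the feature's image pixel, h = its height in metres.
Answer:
{"nodes": [
{"id": "S1", "type": "summit", "x": 45, "y": 305, "h": 868},
{"id": "S2", "type": "summit", "x": 75, "y": 446, "h": 827},
{"id": "S3", "type": "summit", "x": 50, "y": 60, "h": 559},
{"id": "L1", "type": "low", "x": 463, "y": 256, "h": 418},
{"id": "L2", "type": "low", "x": 301, "y": 463, "h": 491},
{"id": "L3", "type": "low", "x": 183, "y": 57, "h": 493},
{"id": "L4", "type": "low", "x": 17, "y": 419, "h": 713},
{"id": "L5", "type": "low", "x": 17, "y": 503, "h": 724},
{"id": "K1", "type": "saddle", "x": 67, "y": 334, "h": 846},
{"id": "K2", "type": "saddle", "x": 74, "y": 416, "h": 771},
{"id": "K3", "type": "saddle", "x": 17, "y": 450, "h": 769},
{"id": "K4", "type": "saddle", "x": 333, "y": 460, "h": 542},
{"id": "K5", "type": "saddle", "x": 53, "y": 109, "h": 516}],
"edges": [["K1", "S1"], ["K1", "L3"], ["K1", "L4"], ["K2", "S1"], ["K2", "S2"], ["K2", "L2"], ["K2", "L4"], ["K3", "S2"], ["K3", "L4"], ["K3", "L5"], ["K4", "S1"], ["K4", "S2"], ["K4", "L1"], ["K4", "L2"], ["K5", "S1"], ["K5", "S3"], ["K5", "L3"]]}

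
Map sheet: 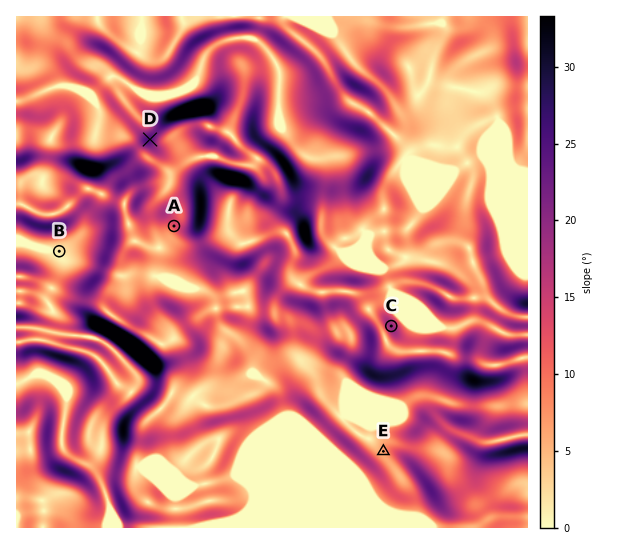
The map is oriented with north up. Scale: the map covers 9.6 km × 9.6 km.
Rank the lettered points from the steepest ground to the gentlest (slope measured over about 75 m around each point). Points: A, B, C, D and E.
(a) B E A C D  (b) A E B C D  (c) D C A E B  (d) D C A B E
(c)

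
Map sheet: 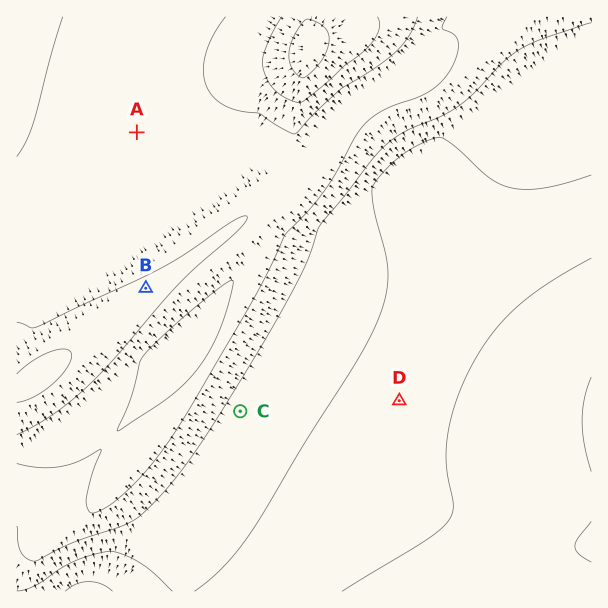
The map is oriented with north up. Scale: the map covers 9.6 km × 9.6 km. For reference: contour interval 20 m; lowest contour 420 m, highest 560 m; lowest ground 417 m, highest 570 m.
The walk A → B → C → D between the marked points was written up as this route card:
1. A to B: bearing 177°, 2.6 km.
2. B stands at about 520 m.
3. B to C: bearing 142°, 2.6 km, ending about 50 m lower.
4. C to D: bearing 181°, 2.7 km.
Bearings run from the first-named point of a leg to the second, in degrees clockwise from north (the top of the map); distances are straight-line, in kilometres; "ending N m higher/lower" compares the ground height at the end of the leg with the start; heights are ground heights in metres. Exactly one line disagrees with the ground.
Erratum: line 4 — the bearing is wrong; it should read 86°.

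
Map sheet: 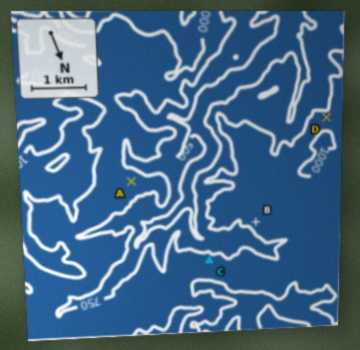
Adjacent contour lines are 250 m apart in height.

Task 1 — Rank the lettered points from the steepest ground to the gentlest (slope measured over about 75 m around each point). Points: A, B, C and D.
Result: D C B A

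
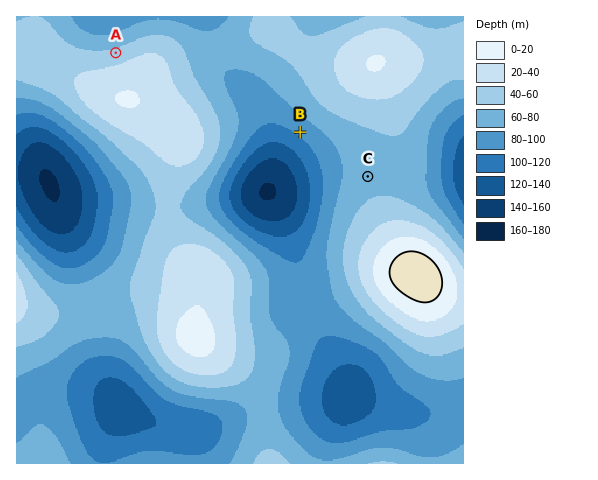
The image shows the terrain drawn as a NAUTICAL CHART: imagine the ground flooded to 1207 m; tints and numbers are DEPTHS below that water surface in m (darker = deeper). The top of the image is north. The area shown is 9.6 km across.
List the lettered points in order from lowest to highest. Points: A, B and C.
B C A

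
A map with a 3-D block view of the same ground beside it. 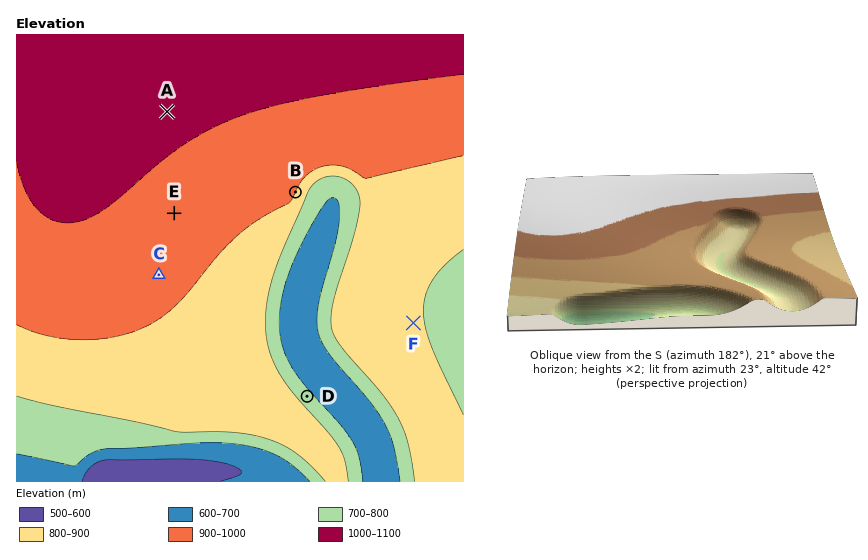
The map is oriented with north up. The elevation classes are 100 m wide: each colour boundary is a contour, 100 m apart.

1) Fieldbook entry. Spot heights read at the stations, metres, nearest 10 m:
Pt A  1020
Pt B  900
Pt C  930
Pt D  730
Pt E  960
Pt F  810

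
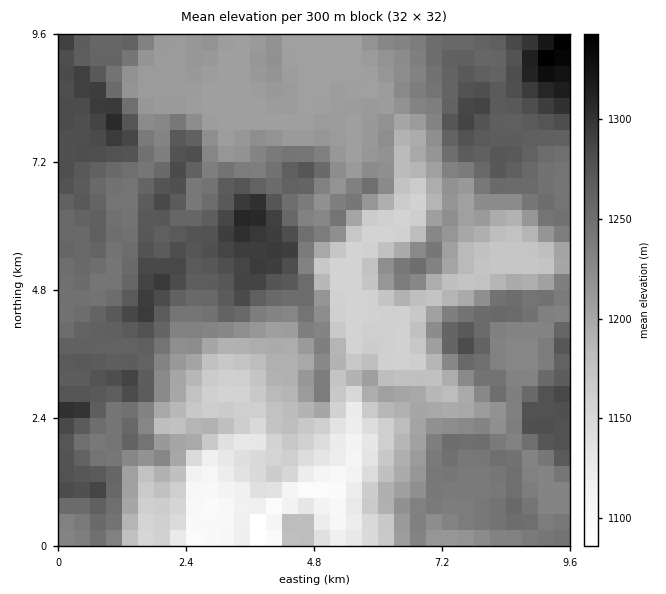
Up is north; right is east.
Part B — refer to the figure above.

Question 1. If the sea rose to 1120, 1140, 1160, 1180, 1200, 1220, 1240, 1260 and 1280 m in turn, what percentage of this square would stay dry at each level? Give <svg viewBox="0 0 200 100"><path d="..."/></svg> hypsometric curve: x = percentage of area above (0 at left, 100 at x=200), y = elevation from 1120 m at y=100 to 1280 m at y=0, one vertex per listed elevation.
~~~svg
<svg viewBox="0 0 200 100"><path d="M192 100l-4-12-12-13-16-13-14-12-36-12-27-13-35-13-29-12"/></svg>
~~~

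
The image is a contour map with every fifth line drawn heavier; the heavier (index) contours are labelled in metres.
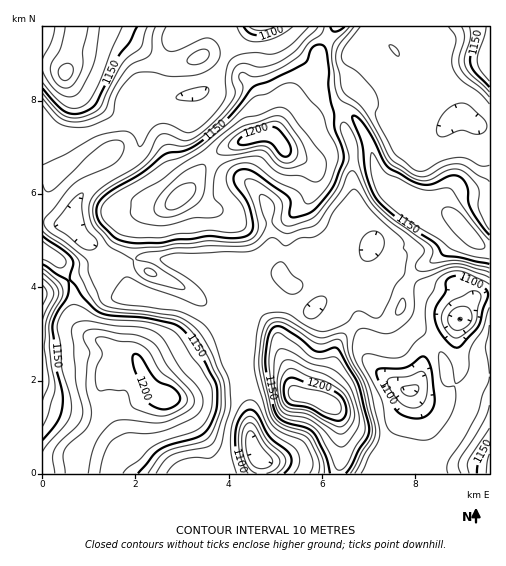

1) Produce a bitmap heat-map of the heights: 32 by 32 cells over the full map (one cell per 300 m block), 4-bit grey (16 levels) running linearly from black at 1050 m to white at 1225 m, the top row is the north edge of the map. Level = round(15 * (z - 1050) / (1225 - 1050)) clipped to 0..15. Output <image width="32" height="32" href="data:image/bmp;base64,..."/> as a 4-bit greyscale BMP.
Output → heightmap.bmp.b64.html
<image width="32" height="32" href="data:image/bmp;base64,Qk12AgAAAAAAAHYAAAAoAAAAIAAAACAAAAABAAQAAAAAAAACAAATCwAAEwsAABAAAAAAAAAAAAAAABEREQAiIiIAMzMzAERERABVVVUAZmZmAHd3dwCIiIgAmZmZAKqqqgC7u7sAzMzMAN3d3QDu7u4A////AKvLqph2ZmUyJFaZdlZmZ4mry6qph3ZlISRXmpZmVWZ5mru6qqmYdSJGaKuoZVVWaImru7u6qXU0aJrMqFVVVWeJq7vM3LqGRYvN7adURFVmeavMzd3Kllad7uymUzRVVnmszM3cuoZWrd3LlkMzVVZ5rNzdy6l2V6zLqnVERFVWiqvM3LqYZVerqZhlVVVVVoq8zMu6l2VXmpiHZmZVVFaKq7qqmXZmZoh2ZmZmZUI1eamIh3ZmZmZmVVZmZ2VCJGiYdmZmZmZmZmVVZWdlQzRoh2Zmd2ZWZmZmVVVmZlRFiYd2eHZlVVZmZlVVVmdlZ6mHd3dmZmZmZmZmVVZniJmXZniZiId4dmZmZlVWeJqqdmaKqqqqqph3d2ZVZ4qruXZnqqu7uqqXeJhmZnmqq5h3Z5qrzMuql3iZhmeaqqqXd3Z5qrzLqYeJqpdpqpmZh2d3d4mru6mJq7uoeZh3iHdmd3dnmau7qry7qYmGZmZmVmZ3ZniJvNzduqiJdlVVVVZmZmZ2Z5vN3LqYiGZVVVVnh2ZmZlZ5q7uqmIdlVVVVeal2VVVVZ5qqqZh2ZWVVVqu6hmVVVVeJmpmHZmZlVme8updmZmZniImZh2ZWZWZ5vMuod2Z3ZnZ3iYZlZmVmiqu7qYdmZ2ZmZnmGVmZlZoqry6mYZmZlVEVniGZmZmaJ"/>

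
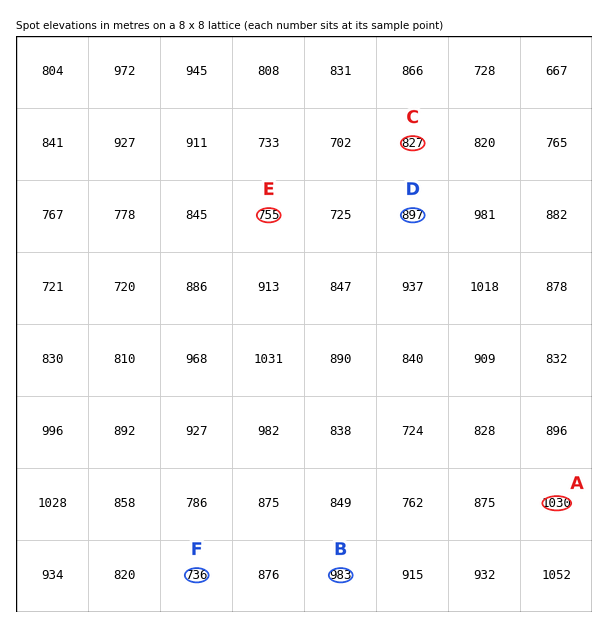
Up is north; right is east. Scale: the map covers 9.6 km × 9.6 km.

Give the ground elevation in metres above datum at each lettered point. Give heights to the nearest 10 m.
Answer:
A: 1030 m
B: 980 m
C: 830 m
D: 900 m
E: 760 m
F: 740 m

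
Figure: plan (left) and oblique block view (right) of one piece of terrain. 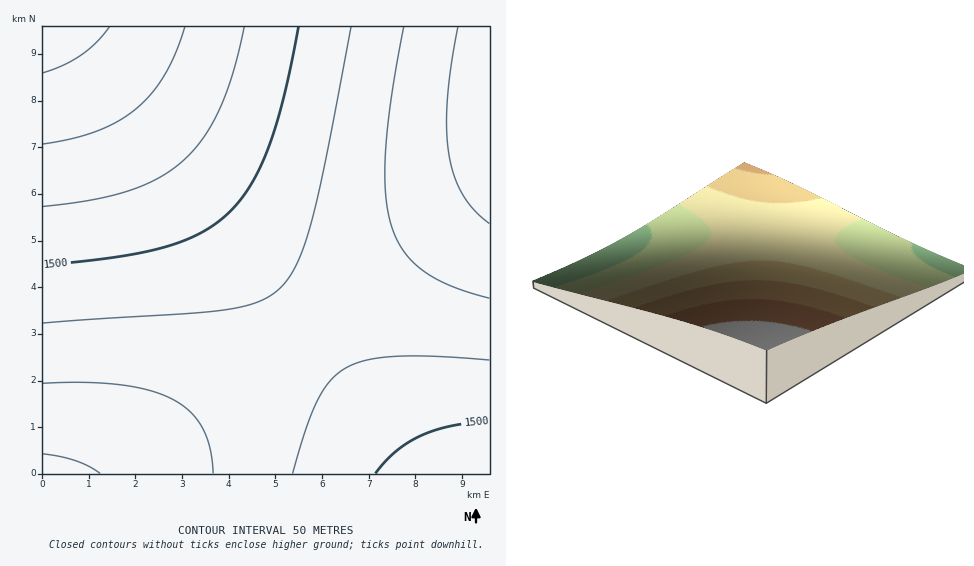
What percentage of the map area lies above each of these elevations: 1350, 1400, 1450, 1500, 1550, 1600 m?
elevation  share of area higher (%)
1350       96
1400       81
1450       50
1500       27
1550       14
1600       6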